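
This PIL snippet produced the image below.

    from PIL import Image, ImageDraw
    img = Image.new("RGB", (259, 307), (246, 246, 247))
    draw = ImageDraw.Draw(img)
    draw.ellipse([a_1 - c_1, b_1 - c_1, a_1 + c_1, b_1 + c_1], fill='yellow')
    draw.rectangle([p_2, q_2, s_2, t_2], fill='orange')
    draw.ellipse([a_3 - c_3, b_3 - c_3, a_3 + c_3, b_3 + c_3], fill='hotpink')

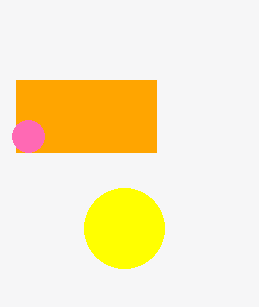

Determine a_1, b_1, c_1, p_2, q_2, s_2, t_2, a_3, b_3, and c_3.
a_1 = 124; b_1 = 228; c_1 = 40; p_2 = 16; q_2 = 80; s_2 = 156; t_2 = 152; a_3 = 28; b_3 = 136; c_3 = 16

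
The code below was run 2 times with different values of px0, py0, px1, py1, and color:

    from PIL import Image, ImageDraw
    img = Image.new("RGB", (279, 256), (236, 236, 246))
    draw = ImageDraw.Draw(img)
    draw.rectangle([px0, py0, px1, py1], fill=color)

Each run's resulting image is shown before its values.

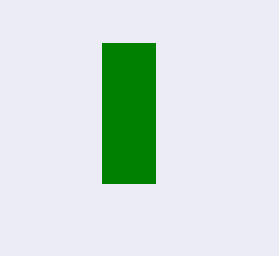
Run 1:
px0 = 102, py0 = 43, px1 = 155, py1 = 183, color = 'green'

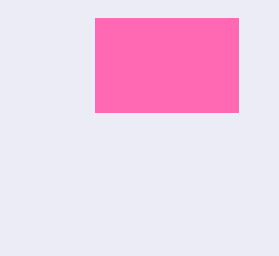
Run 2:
px0 = 95; py0 = 18; px1 = 238; py1 = 112; color = 'hotpink'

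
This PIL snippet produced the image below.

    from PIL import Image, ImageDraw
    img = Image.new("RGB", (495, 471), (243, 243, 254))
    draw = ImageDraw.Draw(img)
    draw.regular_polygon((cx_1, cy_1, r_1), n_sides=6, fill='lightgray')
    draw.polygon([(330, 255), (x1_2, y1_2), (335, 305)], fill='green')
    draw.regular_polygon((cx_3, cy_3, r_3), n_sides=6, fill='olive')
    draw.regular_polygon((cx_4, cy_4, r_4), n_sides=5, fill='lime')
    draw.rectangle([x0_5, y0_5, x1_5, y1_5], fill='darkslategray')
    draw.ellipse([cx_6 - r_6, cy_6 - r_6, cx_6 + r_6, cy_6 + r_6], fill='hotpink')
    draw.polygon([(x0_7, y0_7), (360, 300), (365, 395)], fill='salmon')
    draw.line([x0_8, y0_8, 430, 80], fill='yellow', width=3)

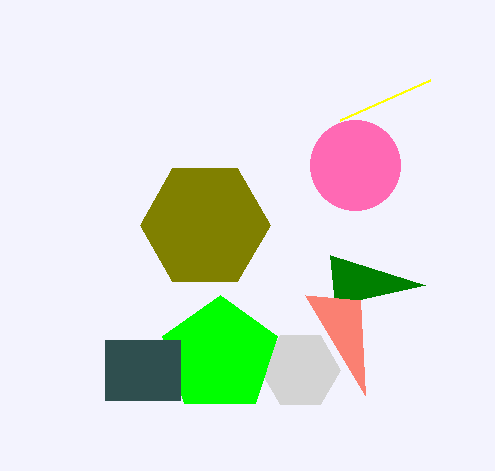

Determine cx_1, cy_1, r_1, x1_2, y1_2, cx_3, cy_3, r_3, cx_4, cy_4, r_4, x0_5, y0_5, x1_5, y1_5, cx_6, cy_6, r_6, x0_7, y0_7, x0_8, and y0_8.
cx_1 = 300, cy_1 = 370, r_1 = 40, x1_2 = 425, y1_2 = 285, cx_3 = 205, cy_3 = 225, r_3 = 65, cx_4 = 220, cy_4 = 355, r_4 = 60, x0_5 = 105, y0_5 = 340, x1_5 = 180, y1_5 = 400, cx_6 = 355, cy_6 = 165, r_6 = 45, x0_7 = 305, y0_7 = 295, x0_8 = 340, y0_8 = 120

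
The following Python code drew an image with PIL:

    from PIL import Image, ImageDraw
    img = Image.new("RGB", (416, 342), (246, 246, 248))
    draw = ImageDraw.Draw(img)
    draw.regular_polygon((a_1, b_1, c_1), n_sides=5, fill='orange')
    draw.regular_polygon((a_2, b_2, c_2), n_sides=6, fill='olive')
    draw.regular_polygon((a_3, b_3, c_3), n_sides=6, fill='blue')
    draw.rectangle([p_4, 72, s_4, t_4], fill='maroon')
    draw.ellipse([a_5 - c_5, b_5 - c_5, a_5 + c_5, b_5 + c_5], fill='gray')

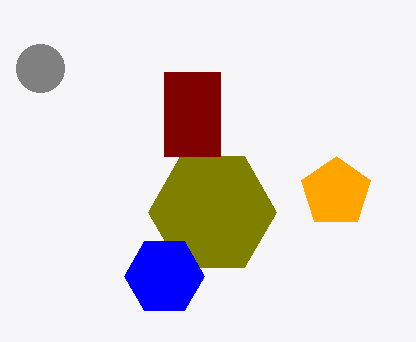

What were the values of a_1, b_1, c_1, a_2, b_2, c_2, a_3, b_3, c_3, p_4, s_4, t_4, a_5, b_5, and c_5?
a_1 = 336, b_1 = 192, c_1 = 36, a_2 = 212, b_2 = 212, c_2 = 64, a_3 = 164, b_3 = 276, c_3 = 40, p_4 = 164, s_4 = 220, t_4 = 156, a_5 = 40, b_5 = 68, c_5 = 24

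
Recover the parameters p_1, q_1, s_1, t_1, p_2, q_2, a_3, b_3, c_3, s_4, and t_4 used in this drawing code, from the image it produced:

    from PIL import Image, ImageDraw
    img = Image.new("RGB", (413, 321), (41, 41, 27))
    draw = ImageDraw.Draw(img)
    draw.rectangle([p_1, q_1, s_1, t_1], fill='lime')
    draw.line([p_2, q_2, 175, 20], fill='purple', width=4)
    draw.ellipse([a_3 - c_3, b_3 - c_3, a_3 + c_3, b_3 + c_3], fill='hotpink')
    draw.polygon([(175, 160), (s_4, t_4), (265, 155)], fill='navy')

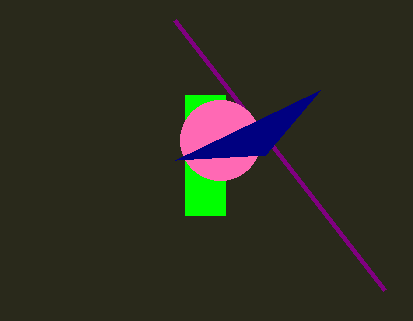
p_1 = 185, q_1 = 95, s_1 = 225, t_1 = 215, p_2 = 385, q_2 = 290, a_3 = 220, b_3 = 140, c_3 = 40, s_4 = 320, t_4 = 90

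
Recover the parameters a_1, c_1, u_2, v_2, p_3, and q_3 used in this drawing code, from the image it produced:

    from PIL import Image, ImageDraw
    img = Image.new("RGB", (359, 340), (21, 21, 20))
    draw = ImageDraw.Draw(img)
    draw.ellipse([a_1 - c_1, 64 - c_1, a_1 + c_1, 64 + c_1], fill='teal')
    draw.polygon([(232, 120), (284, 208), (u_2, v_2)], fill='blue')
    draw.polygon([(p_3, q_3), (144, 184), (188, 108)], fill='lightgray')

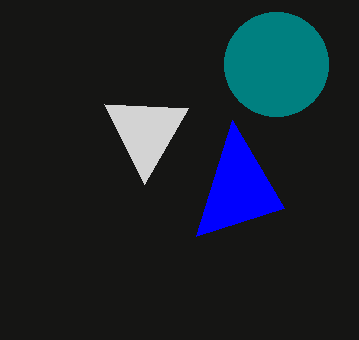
a_1 = 276; c_1 = 52; u_2 = 196; v_2 = 236; p_3 = 104; q_3 = 104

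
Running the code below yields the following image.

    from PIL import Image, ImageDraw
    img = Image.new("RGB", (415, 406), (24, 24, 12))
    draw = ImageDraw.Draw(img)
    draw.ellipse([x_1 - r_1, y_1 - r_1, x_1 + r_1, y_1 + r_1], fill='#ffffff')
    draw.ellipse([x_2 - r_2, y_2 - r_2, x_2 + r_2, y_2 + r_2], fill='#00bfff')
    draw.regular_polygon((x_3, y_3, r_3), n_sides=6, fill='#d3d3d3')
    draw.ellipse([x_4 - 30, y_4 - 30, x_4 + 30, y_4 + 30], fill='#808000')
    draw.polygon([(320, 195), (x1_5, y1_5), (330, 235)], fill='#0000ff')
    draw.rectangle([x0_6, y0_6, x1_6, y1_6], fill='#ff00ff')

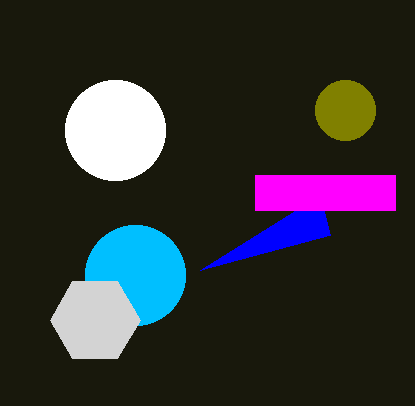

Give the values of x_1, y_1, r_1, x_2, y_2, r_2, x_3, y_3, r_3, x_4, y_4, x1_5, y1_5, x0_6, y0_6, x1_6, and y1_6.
x_1 = 115
y_1 = 130
r_1 = 50
x_2 = 135
y_2 = 275
r_2 = 50
x_3 = 95
y_3 = 320
r_3 = 45
x_4 = 345
y_4 = 110
x1_5 = 200
y1_5 = 270
x0_6 = 255
y0_6 = 175
x1_6 = 395
y1_6 = 210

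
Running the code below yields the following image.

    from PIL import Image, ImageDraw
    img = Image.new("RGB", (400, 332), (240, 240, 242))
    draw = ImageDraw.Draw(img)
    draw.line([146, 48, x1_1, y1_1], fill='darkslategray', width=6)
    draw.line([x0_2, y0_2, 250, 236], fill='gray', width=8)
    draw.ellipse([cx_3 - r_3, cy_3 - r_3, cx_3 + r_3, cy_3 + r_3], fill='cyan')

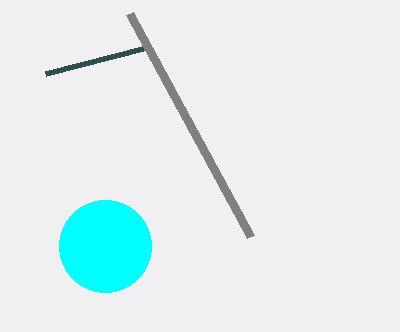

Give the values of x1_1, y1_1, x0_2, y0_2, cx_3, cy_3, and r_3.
x1_1 = 45; y1_1 = 74; x0_2 = 129; y0_2 = 13; cx_3 = 105; cy_3 = 246; r_3 = 46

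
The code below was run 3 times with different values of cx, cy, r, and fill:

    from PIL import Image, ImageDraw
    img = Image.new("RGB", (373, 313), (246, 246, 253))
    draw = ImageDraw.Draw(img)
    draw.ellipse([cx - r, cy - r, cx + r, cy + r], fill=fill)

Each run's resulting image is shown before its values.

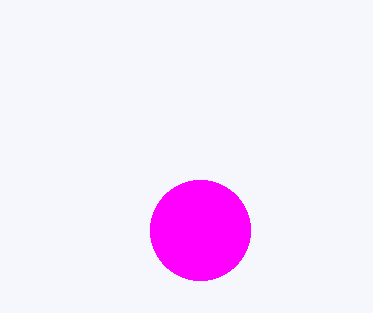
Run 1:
cx = 200, cy = 230, r = 50, fill = 'magenta'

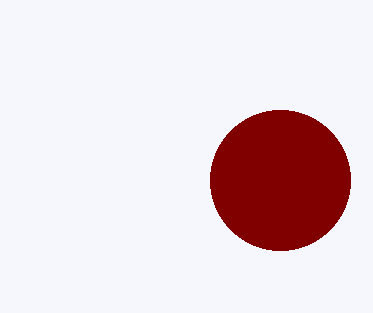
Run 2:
cx = 280, cy = 180, r = 70, fill = 'maroon'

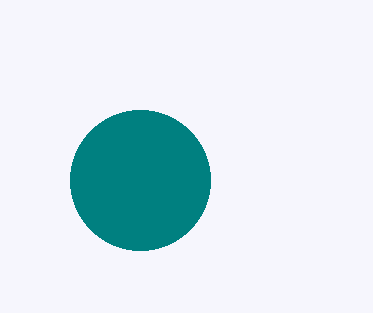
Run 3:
cx = 140, cy = 180, r = 70, fill = 'teal'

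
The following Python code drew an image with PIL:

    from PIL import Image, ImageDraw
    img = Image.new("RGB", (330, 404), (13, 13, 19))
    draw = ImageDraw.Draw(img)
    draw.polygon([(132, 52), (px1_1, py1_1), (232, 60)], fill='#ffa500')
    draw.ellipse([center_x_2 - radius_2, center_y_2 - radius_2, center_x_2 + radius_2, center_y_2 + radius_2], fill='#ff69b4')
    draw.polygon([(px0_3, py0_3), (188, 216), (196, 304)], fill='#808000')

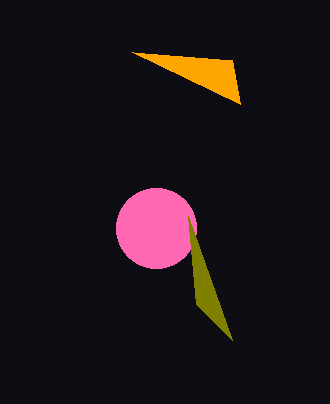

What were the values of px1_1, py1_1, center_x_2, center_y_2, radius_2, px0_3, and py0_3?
px1_1 = 240; py1_1 = 104; center_x_2 = 156; center_y_2 = 228; radius_2 = 40; px0_3 = 232; py0_3 = 340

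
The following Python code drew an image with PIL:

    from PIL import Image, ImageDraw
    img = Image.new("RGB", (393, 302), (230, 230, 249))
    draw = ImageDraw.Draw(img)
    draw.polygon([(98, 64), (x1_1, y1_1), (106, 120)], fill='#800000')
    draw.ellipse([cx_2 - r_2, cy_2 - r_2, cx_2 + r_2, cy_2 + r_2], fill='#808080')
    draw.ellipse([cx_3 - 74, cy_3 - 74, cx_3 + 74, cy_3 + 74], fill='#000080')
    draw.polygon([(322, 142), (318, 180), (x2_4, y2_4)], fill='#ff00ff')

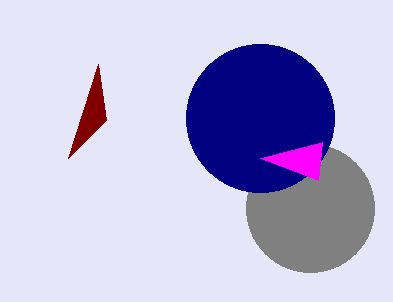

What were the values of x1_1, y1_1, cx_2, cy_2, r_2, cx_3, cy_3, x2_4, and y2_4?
x1_1 = 68
y1_1 = 158
cx_2 = 310
cy_2 = 208
r_2 = 64
cx_3 = 260
cy_3 = 118
x2_4 = 260
y2_4 = 158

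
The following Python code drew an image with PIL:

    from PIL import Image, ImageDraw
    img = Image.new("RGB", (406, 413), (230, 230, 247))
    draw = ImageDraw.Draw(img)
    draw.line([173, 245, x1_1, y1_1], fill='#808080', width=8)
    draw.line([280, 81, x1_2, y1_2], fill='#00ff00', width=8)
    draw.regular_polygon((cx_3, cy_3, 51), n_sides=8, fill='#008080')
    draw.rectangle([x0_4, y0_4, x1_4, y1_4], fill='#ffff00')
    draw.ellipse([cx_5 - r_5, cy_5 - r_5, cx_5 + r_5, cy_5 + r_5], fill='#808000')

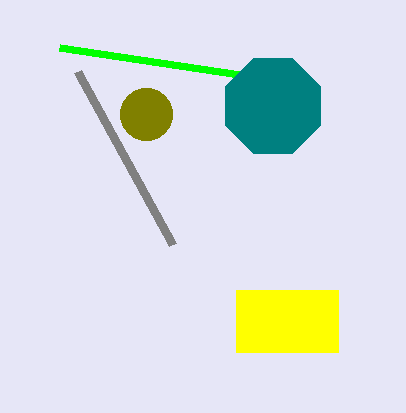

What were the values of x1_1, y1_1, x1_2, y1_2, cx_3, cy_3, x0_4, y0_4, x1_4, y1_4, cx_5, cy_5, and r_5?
x1_1 = 78; y1_1 = 72; x1_2 = 60; y1_2 = 48; cx_3 = 273; cy_3 = 106; x0_4 = 236; y0_4 = 290; x1_4 = 338; y1_4 = 352; cx_5 = 146; cy_5 = 114; r_5 = 26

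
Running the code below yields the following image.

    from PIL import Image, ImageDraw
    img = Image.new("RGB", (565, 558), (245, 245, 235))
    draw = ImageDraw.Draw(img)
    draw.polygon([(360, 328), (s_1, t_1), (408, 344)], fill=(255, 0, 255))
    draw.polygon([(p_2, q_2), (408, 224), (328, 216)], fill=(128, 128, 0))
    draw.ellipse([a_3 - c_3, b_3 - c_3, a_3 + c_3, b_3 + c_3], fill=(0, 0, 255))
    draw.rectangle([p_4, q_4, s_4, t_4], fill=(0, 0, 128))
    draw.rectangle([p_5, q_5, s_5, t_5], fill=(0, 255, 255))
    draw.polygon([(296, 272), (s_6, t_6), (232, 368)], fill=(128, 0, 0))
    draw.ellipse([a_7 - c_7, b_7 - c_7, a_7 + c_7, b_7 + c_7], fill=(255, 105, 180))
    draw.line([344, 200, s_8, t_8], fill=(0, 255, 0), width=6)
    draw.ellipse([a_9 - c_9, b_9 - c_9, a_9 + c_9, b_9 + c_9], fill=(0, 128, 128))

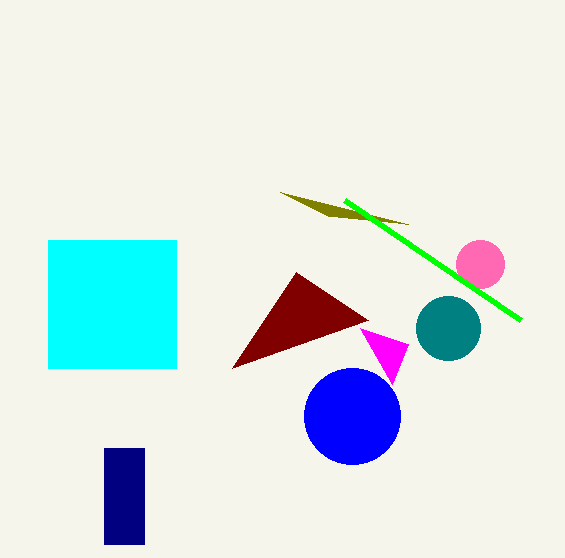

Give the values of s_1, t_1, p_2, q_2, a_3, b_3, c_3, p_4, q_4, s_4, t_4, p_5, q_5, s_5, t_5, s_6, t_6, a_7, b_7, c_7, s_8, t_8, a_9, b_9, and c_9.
s_1 = 392; t_1 = 384; p_2 = 280; q_2 = 192; a_3 = 352; b_3 = 416; c_3 = 48; p_4 = 104; q_4 = 448; s_4 = 144; t_4 = 544; p_5 = 48; q_5 = 240; s_5 = 176; t_5 = 368; s_6 = 368; t_6 = 320; a_7 = 480; b_7 = 264; c_7 = 24; s_8 = 520; t_8 = 320; a_9 = 448; b_9 = 328; c_9 = 32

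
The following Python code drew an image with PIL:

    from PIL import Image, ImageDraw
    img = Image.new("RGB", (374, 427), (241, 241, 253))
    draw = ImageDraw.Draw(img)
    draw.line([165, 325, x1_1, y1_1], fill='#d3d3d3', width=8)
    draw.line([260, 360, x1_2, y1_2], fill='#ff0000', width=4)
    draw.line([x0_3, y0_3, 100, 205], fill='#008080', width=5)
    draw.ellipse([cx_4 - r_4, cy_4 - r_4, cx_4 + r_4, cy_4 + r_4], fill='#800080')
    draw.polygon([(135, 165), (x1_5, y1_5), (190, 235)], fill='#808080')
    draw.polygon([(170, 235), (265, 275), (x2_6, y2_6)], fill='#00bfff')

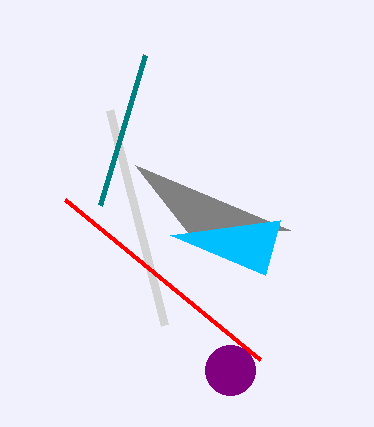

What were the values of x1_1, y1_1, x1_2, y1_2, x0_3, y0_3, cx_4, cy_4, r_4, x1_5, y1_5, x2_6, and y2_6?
x1_1 = 110; y1_1 = 110; x1_2 = 65; y1_2 = 200; x0_3 = 145; y0_3 = 55; cx_4 = 230; cy_4 = 370; r_4 = 25; x1_5 = 290; y1_5 = 230; x2_6 = 280; y2_6 = 220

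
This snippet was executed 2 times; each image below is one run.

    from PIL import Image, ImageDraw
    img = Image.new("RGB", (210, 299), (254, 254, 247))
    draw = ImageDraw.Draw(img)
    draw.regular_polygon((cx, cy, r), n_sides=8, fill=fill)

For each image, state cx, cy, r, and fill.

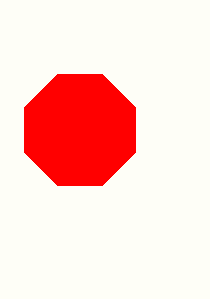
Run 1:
cx = 80, cy = 130, r = 60, fill = 'red'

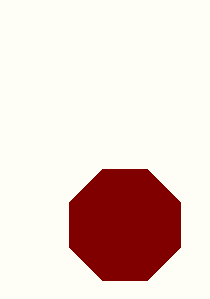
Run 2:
cx = 125, cy = 225, r = 60, fill = 'maroon'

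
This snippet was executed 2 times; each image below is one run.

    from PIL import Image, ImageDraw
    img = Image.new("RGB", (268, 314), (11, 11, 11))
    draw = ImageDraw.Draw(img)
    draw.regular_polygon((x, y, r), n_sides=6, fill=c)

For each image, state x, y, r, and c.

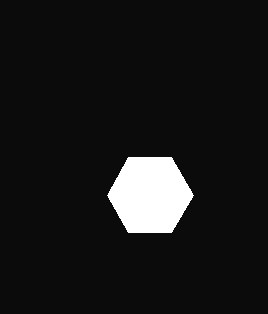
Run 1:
x = 150, y = 195, r = 43, c = 'white'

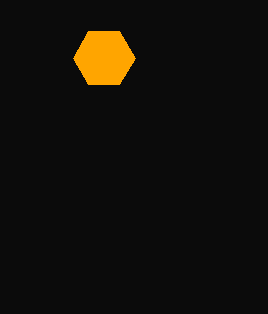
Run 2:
x = 104
y = 58
r = 31
c = 'orange'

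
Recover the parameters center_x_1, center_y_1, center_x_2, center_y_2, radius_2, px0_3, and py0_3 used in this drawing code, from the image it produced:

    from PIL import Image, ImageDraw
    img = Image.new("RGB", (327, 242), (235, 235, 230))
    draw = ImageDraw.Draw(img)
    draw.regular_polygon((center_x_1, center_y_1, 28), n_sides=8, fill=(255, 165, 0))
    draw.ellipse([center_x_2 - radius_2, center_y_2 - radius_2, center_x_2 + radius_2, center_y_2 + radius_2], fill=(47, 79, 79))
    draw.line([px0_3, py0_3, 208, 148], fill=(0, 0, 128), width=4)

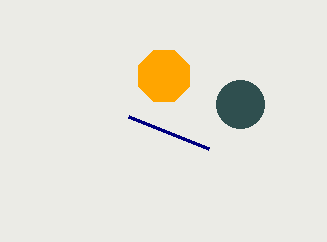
center_x_1 = 164
center_y_1 = 76
center_x_2 = 240
center_y_2 = 104
radius_2 = 24
px0_3 = 128
py0_3 = 116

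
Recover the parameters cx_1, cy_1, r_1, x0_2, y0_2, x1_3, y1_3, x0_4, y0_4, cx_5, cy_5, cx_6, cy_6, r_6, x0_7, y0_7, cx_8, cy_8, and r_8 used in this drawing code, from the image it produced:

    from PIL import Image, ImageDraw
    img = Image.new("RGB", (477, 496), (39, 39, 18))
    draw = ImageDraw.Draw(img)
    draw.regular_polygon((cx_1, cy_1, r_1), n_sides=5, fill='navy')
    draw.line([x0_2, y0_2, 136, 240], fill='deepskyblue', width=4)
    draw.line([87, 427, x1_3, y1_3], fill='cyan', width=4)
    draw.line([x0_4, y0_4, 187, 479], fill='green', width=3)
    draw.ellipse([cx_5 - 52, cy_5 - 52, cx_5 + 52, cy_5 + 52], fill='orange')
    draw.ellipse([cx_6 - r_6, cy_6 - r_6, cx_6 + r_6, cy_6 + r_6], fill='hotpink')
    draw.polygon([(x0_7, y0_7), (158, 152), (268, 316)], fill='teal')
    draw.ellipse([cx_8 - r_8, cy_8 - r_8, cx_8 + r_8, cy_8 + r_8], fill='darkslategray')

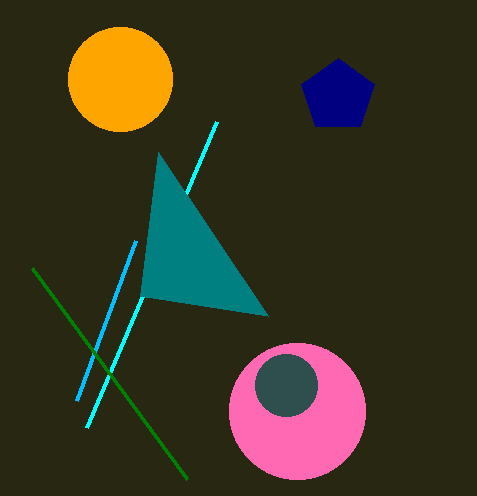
cx_1 = 338
cy_1 = 96
r_1 = 38
x0_2 = 77
y0_2 = 400
x1_3 = 217
y1_3 = 121
x0_4 = 32
y0_4 = 268
cx_5 = 120
cy_5 = 79
cx_6 = 297
cy_6 = 411
r_6 = 68
x0_7 = 140
y0_7 = 296
cx_8 = 286
cy_8 = 385
r_8 = 31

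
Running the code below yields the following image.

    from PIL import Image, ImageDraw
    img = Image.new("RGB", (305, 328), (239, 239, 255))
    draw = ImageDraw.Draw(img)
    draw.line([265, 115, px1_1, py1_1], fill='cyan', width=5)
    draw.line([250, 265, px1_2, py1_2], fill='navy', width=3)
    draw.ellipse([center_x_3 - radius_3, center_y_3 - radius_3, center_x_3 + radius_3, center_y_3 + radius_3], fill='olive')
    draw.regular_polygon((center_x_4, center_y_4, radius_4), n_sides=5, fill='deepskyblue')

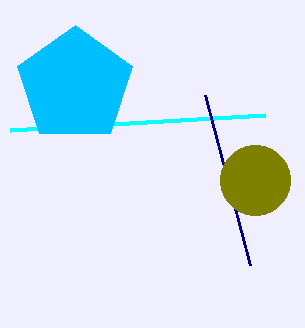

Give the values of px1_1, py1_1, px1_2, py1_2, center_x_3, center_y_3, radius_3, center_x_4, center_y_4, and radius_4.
px1_1 = 10, py1_1 = 130, px1_2 = 205, py1_2 = 95, center_x_3 = 255, center_y_3 = 180, radius_3 = 35, center_x_4 = 75, center_y_4 = 85, radius_4 = 60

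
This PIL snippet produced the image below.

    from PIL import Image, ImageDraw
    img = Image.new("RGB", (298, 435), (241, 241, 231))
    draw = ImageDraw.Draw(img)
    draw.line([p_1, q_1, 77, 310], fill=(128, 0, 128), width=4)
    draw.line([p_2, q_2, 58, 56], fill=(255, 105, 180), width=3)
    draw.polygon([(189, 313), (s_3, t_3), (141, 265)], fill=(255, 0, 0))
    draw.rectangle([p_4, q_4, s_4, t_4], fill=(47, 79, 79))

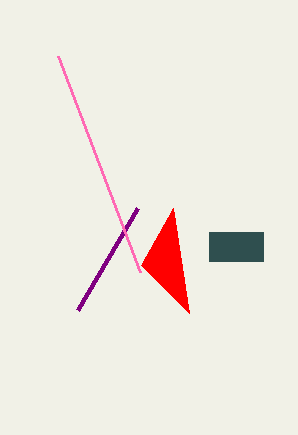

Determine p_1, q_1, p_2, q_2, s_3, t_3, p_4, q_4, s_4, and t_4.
p_1 = 137, q_1 = 208, p_2 = 140, q_2 = 272, s_3 = 173, t_3 = 208, p_4 = 209, q_4 = 232, s_4 = 263, t_4 = 261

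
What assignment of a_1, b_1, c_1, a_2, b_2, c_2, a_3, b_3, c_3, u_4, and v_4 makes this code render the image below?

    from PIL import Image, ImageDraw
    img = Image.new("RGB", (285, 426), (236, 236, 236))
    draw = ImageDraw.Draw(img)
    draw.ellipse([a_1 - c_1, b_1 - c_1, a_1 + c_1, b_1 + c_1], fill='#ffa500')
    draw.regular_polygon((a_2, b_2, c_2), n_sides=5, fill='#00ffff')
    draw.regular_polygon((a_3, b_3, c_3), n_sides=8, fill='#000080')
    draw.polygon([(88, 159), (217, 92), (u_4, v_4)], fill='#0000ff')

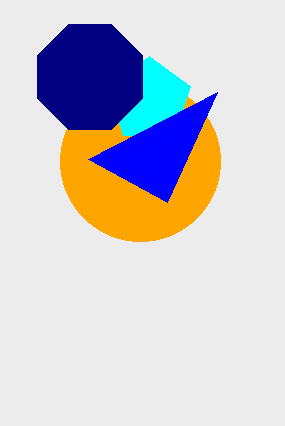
a_1 = 140; b_1 = 161; c_1 = 80; a_2 = 149; b_2 = 100; c_2 = 44; a_3 = 90; b_3 = 77; c_3 = 57; u_4 = 167; v_4 = 202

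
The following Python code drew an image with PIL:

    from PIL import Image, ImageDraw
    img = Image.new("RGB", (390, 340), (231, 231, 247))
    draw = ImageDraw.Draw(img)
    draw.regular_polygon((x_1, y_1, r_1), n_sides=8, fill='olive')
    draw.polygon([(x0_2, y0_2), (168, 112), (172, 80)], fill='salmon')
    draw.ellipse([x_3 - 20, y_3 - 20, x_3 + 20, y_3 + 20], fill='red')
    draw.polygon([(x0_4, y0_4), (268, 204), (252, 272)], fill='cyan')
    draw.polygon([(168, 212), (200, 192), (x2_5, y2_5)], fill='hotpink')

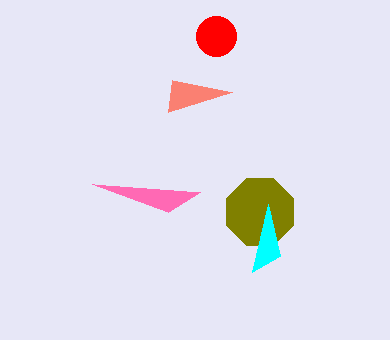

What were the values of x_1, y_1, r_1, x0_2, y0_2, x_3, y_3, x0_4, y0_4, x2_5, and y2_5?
x_1 = 260; y_1 = 212; r_1 = 36; x0_2 = 232; y0_2 = 92; x_3 = 216; y_3 = 36; x0_4 = 280; y0_4 = 256; x2_5 = 92; y2_5 = 184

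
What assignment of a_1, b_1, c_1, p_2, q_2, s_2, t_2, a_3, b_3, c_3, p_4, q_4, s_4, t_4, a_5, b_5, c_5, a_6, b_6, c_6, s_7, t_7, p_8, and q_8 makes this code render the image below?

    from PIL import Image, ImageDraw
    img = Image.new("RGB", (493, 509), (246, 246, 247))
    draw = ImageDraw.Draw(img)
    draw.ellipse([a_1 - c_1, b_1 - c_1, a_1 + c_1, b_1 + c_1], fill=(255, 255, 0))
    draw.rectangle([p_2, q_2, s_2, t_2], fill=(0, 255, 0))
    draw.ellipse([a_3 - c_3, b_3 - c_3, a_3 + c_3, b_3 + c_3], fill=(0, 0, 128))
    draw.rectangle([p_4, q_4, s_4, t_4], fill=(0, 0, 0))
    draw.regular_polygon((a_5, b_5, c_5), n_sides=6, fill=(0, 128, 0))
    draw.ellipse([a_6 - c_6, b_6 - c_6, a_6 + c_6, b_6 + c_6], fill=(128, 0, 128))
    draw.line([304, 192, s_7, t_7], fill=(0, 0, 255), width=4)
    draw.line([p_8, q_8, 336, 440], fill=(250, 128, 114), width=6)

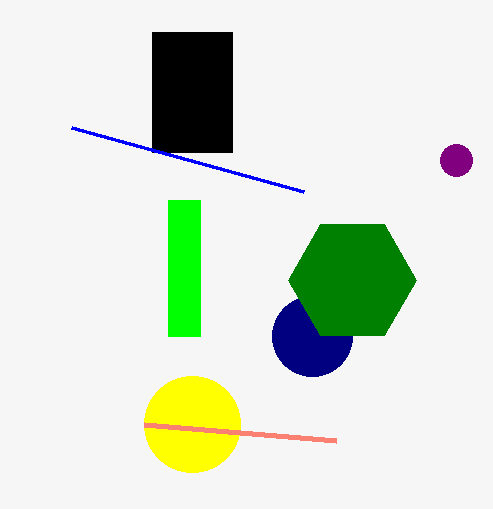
a_1 = 192
b_1 = 424
c_1 = 48
p_2 = 168
q_2 = 200
s_2 = 200
t_2 = 336
a_3 = 312
b_3 = 336
c_3 = 40
p_4 = 152
q_4 = 32
s_4 = 232
t_4 = 152
a_5 = 352
b_5 = 280
c_5 = 64
a_6 = 456
b_6 = 160
c_6 = 16
s_7 = 72
t_7 = 128
p_8 = 144
q_8 = 424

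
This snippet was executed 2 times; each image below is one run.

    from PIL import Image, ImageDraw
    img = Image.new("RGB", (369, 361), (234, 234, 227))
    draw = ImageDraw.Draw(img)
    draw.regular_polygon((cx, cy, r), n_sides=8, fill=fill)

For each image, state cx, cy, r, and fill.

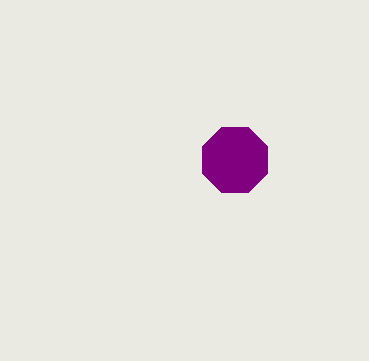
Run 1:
cx = 235; cy = 160; r = 35; fill = 'purple'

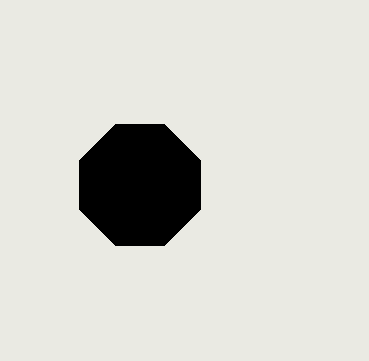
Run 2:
cx = 140, cy = 185, r = 65, fill = 'black'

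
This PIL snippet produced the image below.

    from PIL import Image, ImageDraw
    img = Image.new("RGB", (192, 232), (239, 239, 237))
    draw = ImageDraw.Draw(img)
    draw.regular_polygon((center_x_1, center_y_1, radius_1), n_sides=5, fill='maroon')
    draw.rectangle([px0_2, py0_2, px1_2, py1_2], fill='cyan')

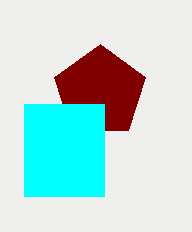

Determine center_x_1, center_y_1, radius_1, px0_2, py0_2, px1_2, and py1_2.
center_x_1 = 100
center_y_1 = 92
radius_1 = 48
px0_2 = 24
py0_2 = 104
px1_2 = 104
py1_2 = 196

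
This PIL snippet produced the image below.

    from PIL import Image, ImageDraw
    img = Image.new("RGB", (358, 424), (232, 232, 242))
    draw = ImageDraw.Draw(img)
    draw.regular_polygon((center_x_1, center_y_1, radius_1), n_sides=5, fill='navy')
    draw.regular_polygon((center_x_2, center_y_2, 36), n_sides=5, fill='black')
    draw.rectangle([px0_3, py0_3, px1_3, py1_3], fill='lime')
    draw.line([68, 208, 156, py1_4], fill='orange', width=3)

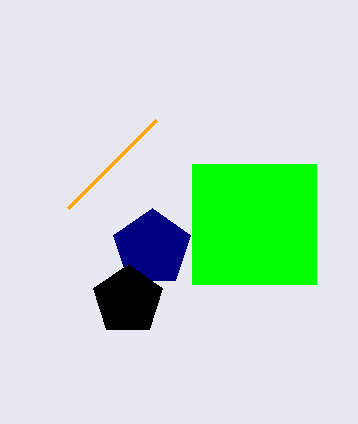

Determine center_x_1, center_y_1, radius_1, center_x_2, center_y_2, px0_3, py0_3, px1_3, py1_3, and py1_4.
center_x_1 = 152, center_y_1 = 248, radius_1 = 40, center_x_2 = 128, center_y_2 = 300, px0_3 = 192, py0_3 = 164, px1_3 = 316, py1_3 = 284, py1_4 = 120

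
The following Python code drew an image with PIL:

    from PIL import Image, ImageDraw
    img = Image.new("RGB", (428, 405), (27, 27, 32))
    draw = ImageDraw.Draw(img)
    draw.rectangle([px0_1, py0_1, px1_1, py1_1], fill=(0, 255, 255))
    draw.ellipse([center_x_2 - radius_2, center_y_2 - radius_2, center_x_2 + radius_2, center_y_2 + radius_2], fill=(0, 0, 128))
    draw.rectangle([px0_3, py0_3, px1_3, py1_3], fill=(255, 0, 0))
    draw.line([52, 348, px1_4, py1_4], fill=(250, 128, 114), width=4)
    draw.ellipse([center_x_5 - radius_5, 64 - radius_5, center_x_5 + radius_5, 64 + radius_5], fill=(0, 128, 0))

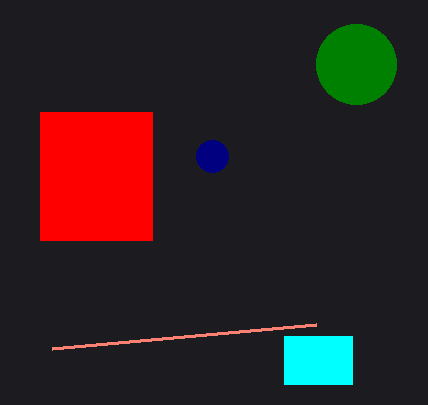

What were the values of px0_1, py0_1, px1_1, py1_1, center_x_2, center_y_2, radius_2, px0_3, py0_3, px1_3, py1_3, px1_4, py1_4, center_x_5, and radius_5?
px0_1 = 284, py0_1 = 336, px1_1 = 352, py1_1 = 384, center_x_2 = 212, center_y_2 = 156, radius_2 = 16, px0_3 = 40, py0_3 = 112, px1_3 = 152, py1_3 = 240, px1_4 = 316, py1_4 = 324, center_x_5 = 356, radius_5 = 40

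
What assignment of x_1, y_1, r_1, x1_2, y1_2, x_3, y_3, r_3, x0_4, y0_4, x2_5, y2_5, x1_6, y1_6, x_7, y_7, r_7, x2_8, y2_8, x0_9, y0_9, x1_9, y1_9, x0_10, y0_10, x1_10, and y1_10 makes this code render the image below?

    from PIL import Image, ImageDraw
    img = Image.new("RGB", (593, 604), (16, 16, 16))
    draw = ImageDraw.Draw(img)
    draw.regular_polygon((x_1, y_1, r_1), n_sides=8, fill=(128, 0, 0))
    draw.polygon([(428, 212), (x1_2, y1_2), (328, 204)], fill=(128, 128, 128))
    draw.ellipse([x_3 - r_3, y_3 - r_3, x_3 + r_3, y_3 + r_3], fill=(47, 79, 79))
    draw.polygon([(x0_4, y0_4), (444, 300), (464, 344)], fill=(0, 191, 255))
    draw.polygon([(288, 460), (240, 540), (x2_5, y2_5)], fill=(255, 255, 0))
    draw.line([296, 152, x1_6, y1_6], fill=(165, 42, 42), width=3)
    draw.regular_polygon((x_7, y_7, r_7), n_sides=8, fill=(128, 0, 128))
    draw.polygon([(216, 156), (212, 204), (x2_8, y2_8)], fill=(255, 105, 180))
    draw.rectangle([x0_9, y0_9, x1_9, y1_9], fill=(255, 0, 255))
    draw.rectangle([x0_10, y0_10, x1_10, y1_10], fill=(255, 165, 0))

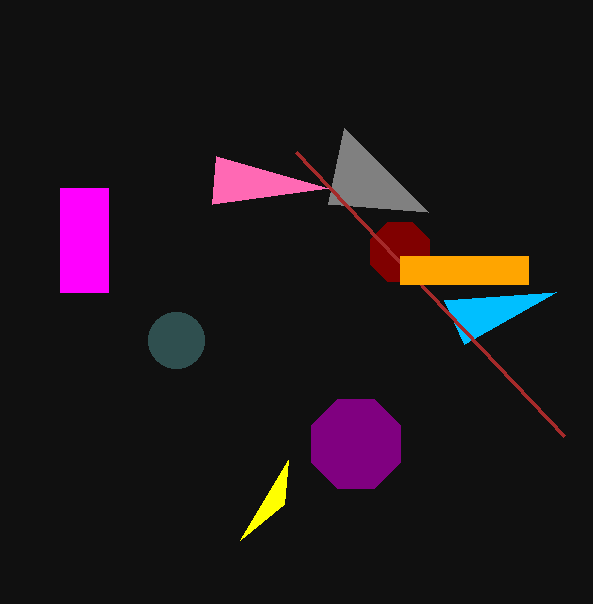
x_1 = 400; y_1 = 252; r_1 = 32; x1_2 = 344; y1_2 = 128; x_3 = 176; y_3 = 340; r_3 = 28; x0_4 = 556; y0_4 = 292; x2_5 = 284; y2_5 = 504; x1_6 = 564; y1_6 = 436; x_7 = 356; y_7 = 444; r_7 = 48; x2_8 = 328; y2_8 = 188; x0_9 = 60; y0_9 = 188; x1_9 = 108; y1_9 = 292; x0_10 = 400; y0_10 = 256; x1_10 = 528; y1_10 = 284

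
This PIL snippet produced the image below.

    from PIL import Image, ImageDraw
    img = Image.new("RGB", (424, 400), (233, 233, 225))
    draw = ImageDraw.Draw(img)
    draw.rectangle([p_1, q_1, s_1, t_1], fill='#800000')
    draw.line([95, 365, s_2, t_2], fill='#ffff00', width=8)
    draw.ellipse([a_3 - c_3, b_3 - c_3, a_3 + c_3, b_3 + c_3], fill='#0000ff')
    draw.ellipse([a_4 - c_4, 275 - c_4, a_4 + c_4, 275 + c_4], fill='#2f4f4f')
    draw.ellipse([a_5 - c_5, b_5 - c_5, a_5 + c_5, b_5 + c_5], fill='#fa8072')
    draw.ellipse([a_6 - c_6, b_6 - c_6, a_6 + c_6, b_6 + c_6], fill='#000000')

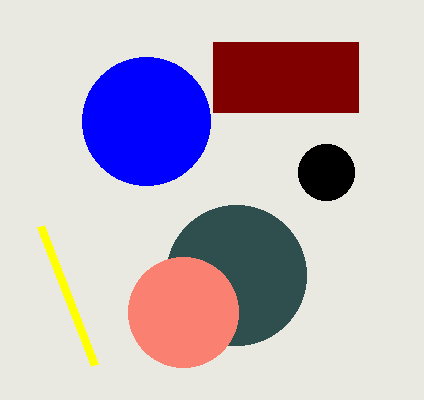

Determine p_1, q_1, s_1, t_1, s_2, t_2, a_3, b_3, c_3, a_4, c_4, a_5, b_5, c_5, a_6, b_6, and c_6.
p_1 = 213, q_1 = 42, s_1 = 358, t_1 = 112, s_2 = 41, t_2 = 226, a_3 = 146, b_3 = 121, c_3 = 64, a_4 = 236, c_4 = 70, a_5 = 183, b_5 = 312, c_5 = 55, a_6 = 326, b_6 = 172, c_6 = 28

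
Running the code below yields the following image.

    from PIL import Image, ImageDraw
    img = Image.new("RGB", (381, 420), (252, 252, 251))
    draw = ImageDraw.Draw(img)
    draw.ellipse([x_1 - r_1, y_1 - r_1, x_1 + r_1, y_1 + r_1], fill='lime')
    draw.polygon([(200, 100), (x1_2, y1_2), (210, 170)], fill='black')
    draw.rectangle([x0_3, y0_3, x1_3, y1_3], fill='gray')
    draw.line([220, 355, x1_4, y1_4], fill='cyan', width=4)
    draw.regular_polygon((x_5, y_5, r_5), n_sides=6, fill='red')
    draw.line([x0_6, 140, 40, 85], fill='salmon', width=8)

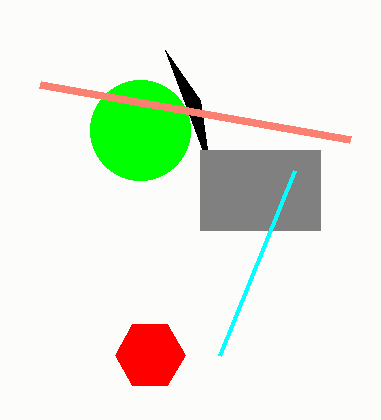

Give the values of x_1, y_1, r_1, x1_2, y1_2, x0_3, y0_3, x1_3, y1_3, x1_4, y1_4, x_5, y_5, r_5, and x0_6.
x_1 = 140, y_1 = 130, r_1 = 50, x1_2 = 165, y1_2 = 50, x0_3 = 200, y0_3 = 150, x1_3 = 320, y1_3 = 230, x1_4 = 295, y1_4 = 170, x_5 = 150, y_5 = 355, r_5 = 35, x0_6 = 350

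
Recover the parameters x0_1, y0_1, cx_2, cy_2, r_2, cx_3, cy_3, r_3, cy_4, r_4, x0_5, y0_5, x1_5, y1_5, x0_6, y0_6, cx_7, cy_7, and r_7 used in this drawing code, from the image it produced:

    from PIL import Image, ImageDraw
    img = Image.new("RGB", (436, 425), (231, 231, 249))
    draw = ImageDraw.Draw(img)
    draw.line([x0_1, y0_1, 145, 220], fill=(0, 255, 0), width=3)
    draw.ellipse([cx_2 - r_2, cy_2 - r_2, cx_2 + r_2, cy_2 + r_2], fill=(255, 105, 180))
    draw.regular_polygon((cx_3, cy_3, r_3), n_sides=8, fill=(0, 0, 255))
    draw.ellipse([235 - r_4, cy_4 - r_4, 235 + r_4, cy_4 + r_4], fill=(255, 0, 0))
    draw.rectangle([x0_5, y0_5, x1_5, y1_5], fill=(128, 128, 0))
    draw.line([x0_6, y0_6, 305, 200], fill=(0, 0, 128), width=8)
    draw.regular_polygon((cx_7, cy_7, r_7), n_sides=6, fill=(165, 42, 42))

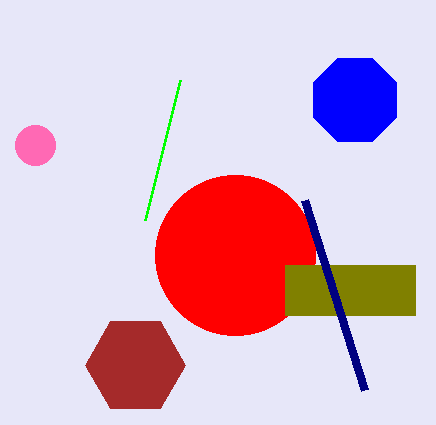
x0_1 = 180, y0_1 = 80, cx_2 = 35, cy_2 = 145, r_2 = 20, cx_3 = 355, cy_3 = 100, r_3 = 45, cy_4 = 255, r_4 = 80, x0_5 = 285, y0_5 = 265, x1_5 = 415, y1_5 = 315, x0_6 = 365, y0_6 = 390, cx_7 = 135, cy_7 = 365, r_7 = 50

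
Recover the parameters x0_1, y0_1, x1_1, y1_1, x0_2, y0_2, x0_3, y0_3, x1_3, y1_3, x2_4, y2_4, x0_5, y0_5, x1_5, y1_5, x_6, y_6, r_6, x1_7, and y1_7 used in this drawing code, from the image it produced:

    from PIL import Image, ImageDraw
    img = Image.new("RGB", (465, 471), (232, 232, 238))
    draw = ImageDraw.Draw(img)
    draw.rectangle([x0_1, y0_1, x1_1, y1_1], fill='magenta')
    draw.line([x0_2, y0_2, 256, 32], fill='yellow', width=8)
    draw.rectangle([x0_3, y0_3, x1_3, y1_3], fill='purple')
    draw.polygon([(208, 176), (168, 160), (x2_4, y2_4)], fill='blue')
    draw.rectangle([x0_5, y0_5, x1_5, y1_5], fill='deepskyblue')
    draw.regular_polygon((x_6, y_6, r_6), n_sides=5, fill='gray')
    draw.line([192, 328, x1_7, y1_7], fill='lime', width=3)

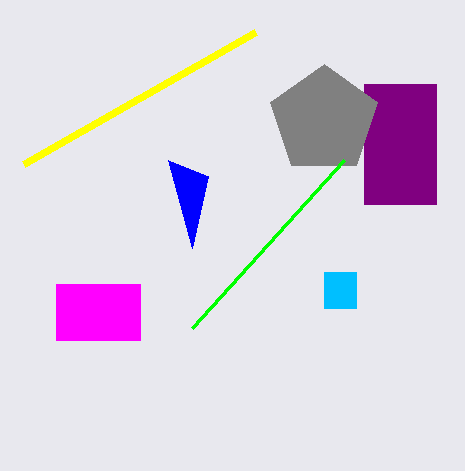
x0_1 = 56; y0_1 = 284; x1_1 = 140; y1_1 = 340; x0_2 = 24; y0_2 = 164; x0_3 = 364; y0_3 = 84; x1_3 = 436; y1_3 = 204; x2_4 = 192; y2_4 = 248; x0_5 = 324; y0_5 = 272; x1_5 = 356; y1_5 = 308; x_6 = 324; y_6 = 120; r_6 = 56; x1_7 = 344; y1_7 = 160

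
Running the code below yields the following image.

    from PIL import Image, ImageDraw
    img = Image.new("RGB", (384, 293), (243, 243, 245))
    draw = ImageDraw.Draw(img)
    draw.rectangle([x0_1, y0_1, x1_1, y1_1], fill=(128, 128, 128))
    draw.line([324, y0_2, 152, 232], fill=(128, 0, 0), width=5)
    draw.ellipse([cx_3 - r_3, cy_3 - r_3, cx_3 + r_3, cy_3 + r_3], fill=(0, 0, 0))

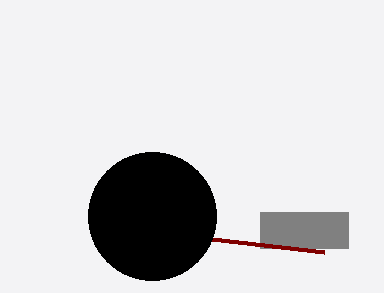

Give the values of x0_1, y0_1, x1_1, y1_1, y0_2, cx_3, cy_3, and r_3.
x0_1 = 260, y0_1 = 212, x1_1 = 348, y1_1 = 248, y0_2 = 252, cx_3 = 152, cy_3 = 216, r_3 = 64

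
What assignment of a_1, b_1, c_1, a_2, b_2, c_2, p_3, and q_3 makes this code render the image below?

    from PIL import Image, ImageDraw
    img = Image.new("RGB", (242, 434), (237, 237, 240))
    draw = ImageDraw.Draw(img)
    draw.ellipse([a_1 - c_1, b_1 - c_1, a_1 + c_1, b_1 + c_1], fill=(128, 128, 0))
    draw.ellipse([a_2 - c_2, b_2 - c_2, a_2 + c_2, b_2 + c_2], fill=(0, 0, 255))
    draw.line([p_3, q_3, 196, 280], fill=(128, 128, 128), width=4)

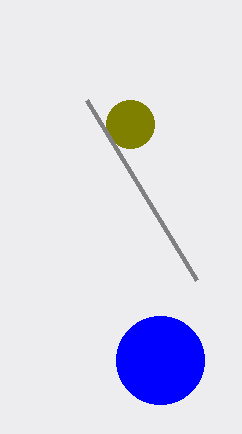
a_1 = 130, b_1 = 124, c_1 = 24, a_2 = 160, b_2 = 360, c_2 = 44, p_3 = 86, q_3 = 100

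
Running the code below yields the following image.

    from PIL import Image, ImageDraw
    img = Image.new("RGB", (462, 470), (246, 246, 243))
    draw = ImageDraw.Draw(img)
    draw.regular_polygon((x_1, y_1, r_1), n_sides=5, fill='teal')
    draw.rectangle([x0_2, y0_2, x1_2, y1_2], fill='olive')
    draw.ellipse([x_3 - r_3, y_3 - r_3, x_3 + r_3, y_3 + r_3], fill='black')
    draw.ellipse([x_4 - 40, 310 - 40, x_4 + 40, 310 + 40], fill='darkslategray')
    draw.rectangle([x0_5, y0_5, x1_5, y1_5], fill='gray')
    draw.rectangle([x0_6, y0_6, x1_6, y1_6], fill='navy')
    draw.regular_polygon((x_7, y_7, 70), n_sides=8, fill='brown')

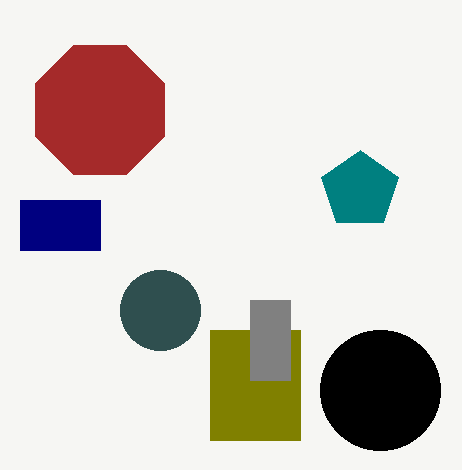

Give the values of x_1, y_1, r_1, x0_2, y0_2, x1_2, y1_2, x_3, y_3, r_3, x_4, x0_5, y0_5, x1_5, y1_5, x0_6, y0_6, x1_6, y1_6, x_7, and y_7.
x_1 = 360
y_1 = 190
r_1 = 40
x0_2 = 210
y0_2 = 330
x1_2 = 300
y1_2 = 440
x_3 = 380
y_3 = 390
r_3 = 60
x_4 = 160
x0_5 = 250
y0_5 = 300
x1_5 = 290
y1_5 = 380
x0_6 = 20
y0_6 = 200
x1_6 = 100
y1_6 = 250
x_7 = 100
y_7 = 110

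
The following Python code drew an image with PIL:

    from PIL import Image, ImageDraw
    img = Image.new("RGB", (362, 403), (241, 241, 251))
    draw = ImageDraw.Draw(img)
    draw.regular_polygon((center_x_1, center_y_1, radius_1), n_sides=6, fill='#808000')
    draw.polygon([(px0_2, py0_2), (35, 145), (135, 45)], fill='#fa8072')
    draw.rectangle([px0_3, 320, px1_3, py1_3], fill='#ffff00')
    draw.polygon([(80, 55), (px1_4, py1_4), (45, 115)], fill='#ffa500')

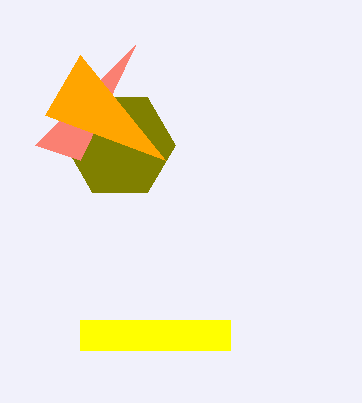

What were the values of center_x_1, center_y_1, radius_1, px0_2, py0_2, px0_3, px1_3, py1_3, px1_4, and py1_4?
center_x_1 = 120
center_y_1 = 145
radius_1 = 55
px0_2 = 80
py0_2 = 160
px0_3 = 80
px1_3 = 230
py1_3 = 350
px1_4 = 165
py1_4 = 160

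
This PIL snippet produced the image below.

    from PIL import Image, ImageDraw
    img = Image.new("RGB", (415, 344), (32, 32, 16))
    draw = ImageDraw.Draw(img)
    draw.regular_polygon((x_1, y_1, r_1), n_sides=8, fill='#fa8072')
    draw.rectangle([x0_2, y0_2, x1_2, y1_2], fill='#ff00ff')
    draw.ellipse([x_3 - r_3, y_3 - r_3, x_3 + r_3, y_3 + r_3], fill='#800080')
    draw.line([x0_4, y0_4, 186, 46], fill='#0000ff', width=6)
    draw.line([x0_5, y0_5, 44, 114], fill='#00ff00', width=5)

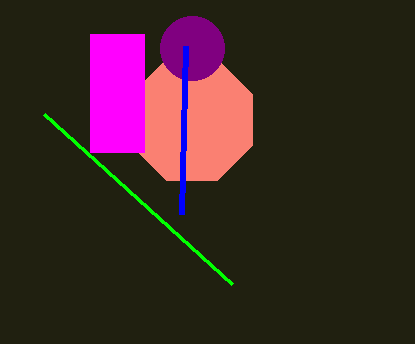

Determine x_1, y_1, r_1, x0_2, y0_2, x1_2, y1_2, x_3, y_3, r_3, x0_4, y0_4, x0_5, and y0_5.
x_1 = 192
y_1 = 120
r_1 = 66
x0_2 = 90
y0_2 = 34
x1_2 = 144
y1_2 = 152
x_3 = 192
y_3 = 48
r_3 = 32
x0_4 = 182
y0_4 = 214
x0_5 = 232
y0_5 = 284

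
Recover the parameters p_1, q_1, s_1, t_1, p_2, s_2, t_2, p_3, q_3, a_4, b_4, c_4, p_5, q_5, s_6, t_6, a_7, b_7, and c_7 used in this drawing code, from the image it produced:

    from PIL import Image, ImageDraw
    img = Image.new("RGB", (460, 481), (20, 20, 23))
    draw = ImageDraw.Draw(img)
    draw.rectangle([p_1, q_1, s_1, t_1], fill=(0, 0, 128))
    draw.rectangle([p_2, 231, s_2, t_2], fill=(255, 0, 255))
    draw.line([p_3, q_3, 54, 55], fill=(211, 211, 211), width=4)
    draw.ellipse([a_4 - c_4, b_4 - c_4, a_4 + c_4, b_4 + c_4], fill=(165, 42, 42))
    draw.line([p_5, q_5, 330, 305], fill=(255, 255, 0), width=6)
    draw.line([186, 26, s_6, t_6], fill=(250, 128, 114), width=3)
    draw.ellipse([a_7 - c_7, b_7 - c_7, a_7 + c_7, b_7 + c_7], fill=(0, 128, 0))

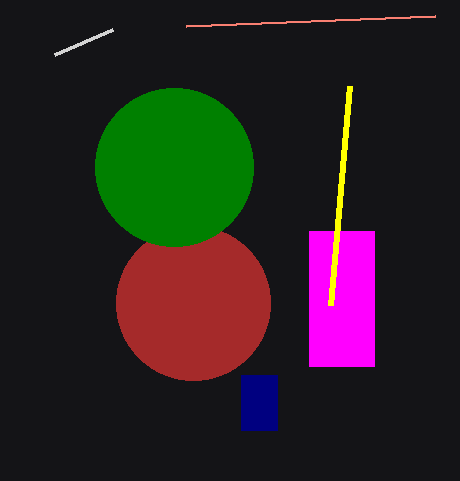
p_1 = 241; q_1 = 375; s_1 = 277; t_1 = 430; p_2 = 309; s_2 = 374; t_2 = 366; p_3 = 112; q_3 = 30; a_4 = 193; b_4 = 303; c_4 = 77; p_5 = 349; q_5 = 86; s_6 = 435; t_6 = 16; a_7 = 174; b_7 = 167; c_7 = 79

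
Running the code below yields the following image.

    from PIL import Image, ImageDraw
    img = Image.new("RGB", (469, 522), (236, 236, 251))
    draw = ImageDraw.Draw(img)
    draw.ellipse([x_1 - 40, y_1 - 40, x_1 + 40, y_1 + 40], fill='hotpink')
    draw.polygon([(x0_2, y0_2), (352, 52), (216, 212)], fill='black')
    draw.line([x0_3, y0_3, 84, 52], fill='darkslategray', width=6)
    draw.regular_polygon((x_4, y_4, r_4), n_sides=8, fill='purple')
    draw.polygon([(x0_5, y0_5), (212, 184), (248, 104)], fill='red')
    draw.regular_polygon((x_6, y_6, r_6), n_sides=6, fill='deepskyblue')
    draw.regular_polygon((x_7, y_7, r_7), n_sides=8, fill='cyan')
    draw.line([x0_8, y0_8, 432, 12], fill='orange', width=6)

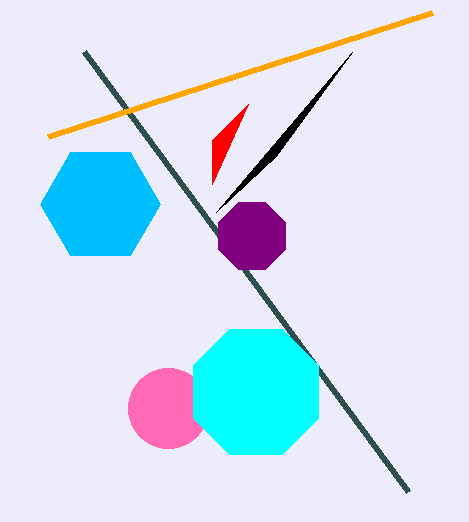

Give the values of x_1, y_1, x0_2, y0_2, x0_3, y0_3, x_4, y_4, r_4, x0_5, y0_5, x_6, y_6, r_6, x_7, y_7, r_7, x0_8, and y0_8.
x_1 = 168; y_1 = 408; x0_2 = 276; y0_2 = 156; x0_3 = 408; y0_3 = 492; x_4 = 252; y_4 = 236; r_4 = 36; x0_5 = 212; y0_5 = 140; x_6 = 100; y_6 = 204; r_6 = 60; x_7 = 256; y_7 = 392; r_7 = 68; x0_8 = 48; y0_8 = 136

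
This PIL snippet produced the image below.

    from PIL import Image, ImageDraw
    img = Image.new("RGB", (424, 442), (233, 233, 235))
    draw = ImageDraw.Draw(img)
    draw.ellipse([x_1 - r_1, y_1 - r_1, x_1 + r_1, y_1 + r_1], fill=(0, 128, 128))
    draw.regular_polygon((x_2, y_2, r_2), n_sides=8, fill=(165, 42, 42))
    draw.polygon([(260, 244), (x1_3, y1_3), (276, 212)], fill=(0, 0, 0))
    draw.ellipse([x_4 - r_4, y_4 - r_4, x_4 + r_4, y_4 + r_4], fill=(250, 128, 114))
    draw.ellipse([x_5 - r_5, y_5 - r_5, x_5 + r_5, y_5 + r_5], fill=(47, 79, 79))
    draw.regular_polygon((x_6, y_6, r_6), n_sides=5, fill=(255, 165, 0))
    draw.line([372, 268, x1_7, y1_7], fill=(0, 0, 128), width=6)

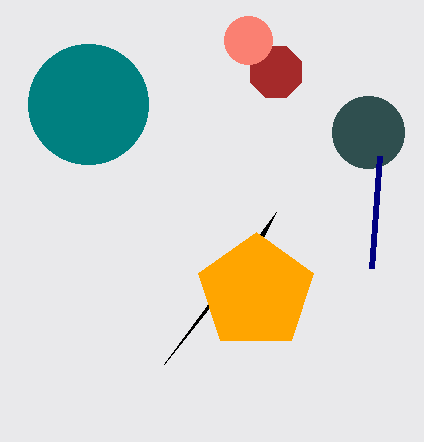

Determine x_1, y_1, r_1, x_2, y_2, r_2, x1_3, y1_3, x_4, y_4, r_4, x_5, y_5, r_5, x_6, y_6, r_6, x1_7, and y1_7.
x_1 = 88
y_1 = 104
r_1 = 60
x_2 = 276
y_2 = 72
r_2 = 28
x1_3 = 164
y1_3 = 364
x_4 = 248
y_4 = 40
r_4 = 24
x_5 = 368
y_5 = 132
r_5 = 36
x_6 = 256
y_6 = 292
r_6 = 60
x1_7 = 380
y1_7 = 156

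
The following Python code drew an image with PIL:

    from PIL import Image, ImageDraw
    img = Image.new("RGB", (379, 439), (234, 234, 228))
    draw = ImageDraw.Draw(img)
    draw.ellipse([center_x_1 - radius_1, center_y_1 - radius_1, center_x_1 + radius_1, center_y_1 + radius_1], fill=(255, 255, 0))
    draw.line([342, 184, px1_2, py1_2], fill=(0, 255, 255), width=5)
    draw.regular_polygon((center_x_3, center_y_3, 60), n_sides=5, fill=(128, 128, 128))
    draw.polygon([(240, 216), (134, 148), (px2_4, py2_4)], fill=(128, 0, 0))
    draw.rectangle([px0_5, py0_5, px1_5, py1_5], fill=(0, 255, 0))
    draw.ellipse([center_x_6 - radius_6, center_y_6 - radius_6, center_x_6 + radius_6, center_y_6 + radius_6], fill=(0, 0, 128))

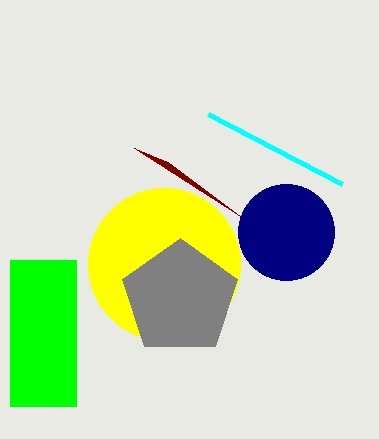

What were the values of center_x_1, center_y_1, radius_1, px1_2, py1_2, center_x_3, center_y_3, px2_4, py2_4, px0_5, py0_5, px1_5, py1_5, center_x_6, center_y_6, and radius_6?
center_x_1 = 164; center_y_1 = 264; radius_1 = 76; px1_2 = 208; py1_2 = 114; center_x_3 = 180; center_y_3 = 298; px2_4 = 168; py2_4 = 162; px0_5 = 10; py0_5 = 260; px1_5 = 76; py1_5 = 406; center_x_6 = 286; center_y_6 = 232; radius_6 = 48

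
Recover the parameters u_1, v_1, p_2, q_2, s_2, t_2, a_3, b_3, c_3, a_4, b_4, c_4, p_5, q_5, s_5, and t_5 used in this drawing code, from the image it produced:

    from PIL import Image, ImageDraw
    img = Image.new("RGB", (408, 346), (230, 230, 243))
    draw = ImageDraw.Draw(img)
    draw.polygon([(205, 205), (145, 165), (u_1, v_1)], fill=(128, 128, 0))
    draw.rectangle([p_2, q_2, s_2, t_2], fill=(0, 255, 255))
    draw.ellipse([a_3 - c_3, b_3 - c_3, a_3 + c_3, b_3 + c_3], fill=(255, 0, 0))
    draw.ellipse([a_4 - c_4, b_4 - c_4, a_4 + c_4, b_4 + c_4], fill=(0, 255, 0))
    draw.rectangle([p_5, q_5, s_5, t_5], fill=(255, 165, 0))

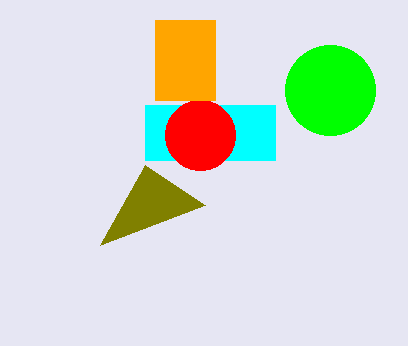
u_1 = 100
v_1 = 245
p_2 = 145
q_2 = 105
s_2 = 275
t_2 = 160
a_3 = 200
b_3 = 135
c_3 = 35
a_4 = 330
b_4 = 90
c_4 = 45
p_5 = 155
q_5 = 20
s_5 = 215
t_5 = 100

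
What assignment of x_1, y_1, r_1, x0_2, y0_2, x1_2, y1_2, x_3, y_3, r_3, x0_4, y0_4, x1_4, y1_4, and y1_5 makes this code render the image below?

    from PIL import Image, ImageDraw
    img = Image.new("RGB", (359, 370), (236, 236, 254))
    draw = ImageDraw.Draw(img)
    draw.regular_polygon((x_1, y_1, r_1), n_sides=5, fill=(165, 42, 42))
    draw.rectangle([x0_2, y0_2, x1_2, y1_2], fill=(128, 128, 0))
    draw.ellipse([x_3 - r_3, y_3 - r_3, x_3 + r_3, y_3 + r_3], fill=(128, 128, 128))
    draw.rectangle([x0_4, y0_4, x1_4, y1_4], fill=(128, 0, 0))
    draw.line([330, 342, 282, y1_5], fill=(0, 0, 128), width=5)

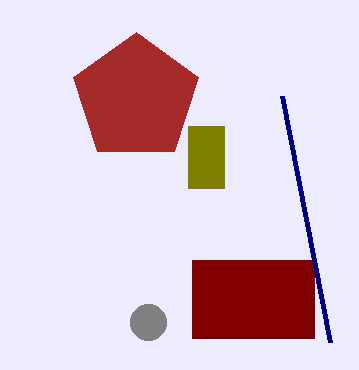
x_1 = 136; y_1 = 98; r_1 = 66; x0_2 = 188; y0_2 = 126; x1_2 = 224; y1_2 = 188; x_3 = 148; y_3 = 322; r_3 = 18; x0_4 = 192; y0_4 = 260; x1_4 = 314; y1_4 = 338; y1_5 = 96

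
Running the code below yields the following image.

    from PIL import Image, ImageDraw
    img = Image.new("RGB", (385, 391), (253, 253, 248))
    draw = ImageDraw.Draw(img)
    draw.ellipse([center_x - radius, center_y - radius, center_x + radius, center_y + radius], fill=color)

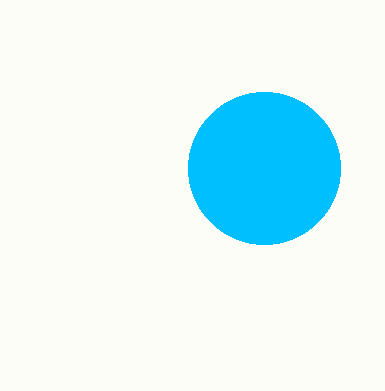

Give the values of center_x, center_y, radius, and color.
center_x = 264, center_y = 168, radius = 76, color = 'deepskyblue'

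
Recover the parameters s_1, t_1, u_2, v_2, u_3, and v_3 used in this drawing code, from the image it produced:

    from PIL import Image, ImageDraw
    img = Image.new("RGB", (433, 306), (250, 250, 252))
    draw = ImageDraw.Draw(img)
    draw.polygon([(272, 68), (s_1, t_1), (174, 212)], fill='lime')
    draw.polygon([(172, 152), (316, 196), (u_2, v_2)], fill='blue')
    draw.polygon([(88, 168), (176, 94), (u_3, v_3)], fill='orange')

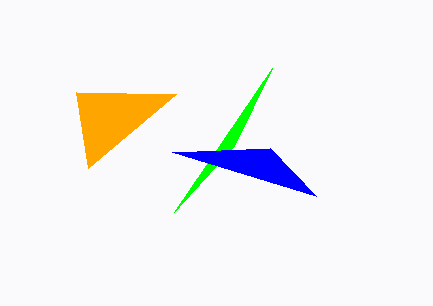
s_1 = 234; t_1 = 146; u_2 = 270; v_2 = 148; u_3 = 76; v_3 = 92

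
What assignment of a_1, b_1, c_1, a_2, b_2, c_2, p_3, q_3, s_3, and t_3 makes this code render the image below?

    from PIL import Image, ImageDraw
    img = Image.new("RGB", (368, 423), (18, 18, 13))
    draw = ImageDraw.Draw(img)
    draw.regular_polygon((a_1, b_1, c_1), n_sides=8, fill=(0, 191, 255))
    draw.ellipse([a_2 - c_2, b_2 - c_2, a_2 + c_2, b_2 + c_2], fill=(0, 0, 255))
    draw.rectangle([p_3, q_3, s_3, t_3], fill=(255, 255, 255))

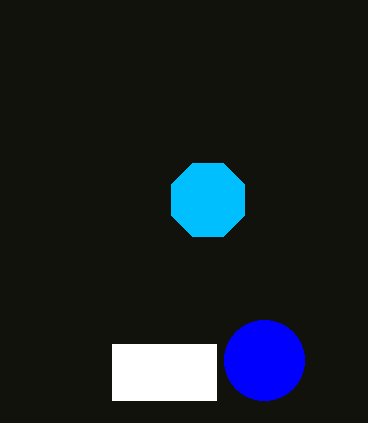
a_1 = 208; b_1 = 200; c_1 = 40; a_2 = 264; b_2 = 360; c_2 = 40; p_3 = 112; q_3 = 344; s_3 = 216; t_3 = 400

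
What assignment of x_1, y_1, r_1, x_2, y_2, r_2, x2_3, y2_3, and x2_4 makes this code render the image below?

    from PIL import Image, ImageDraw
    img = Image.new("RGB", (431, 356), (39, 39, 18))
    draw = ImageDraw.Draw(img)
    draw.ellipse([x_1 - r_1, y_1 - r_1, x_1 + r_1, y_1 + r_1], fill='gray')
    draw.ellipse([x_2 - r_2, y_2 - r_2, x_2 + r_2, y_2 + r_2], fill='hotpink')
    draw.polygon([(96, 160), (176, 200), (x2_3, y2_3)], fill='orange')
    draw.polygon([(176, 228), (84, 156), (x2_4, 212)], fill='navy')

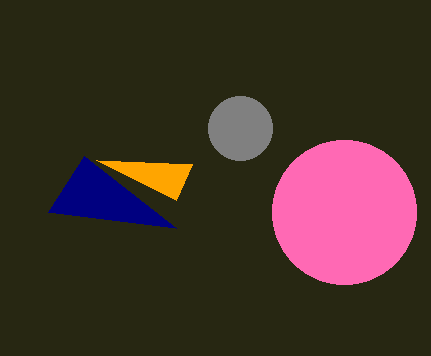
x_1 = 240
y_1 = 128
r_1 = 32
x_2 = 344
y_2 = 212
r_2 = 72
x2_3 = 192
y2_3 = 164
x2_4 = 48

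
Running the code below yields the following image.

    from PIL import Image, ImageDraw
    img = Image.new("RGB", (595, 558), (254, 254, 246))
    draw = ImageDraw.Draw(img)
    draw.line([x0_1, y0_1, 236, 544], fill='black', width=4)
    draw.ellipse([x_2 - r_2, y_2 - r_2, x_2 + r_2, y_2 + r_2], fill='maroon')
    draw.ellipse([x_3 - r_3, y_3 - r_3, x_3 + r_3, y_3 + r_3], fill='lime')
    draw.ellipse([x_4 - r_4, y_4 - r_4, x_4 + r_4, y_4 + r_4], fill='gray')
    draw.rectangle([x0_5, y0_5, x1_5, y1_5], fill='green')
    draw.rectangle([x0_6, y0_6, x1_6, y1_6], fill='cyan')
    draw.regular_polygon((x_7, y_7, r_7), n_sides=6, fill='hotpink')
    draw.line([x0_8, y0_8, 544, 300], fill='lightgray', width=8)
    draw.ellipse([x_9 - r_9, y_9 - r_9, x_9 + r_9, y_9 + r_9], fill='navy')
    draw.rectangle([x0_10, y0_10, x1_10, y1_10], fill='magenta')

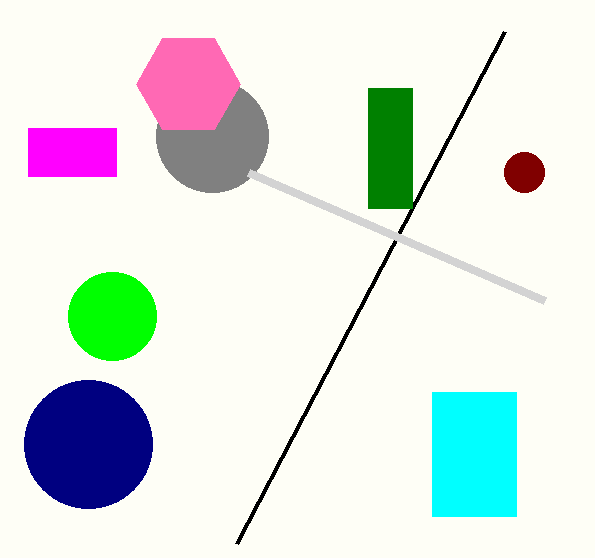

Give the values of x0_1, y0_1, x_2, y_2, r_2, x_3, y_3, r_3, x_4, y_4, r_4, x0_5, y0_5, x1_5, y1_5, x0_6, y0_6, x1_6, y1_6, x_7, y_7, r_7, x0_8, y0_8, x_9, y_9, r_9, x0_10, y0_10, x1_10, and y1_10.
x0_1 = 504
y0_1 = 32
x_2 = 524
y_2 = 172
r_2 = 20
x_3 = 112
y_3 = 316
r_3 = 44
x_4 = 212
y_4 = 136
r_4 = 56
x0_5 = 368
y0_5 = 88
x1_5 = 412
y1_5 = 208
x0_6 = 432
y0_6 = 392
x1_6 = 516
y1_6 = 516
x_7 = 188
y_7 = 84
r_7 = 52
x0_8 = 248
y0_8 = 172
x_9 = 88
y_9 = 444
r_9 = 64
x0_10 = 28
y0_10 = 128
x1_10 = 116
y1_10 = 176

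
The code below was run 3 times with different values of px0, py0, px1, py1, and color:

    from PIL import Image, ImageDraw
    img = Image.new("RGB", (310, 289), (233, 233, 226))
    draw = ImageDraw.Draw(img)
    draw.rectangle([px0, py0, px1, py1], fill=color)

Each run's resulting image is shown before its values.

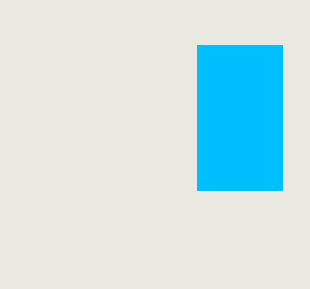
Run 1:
px0 = 197
py0 = 45
px1 = 282
py1 = 190
color = 'deepskyblue'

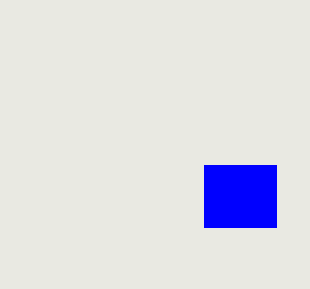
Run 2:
px0 = 204, py0 = 165, px1 = 276, py1 = 227, color = 'blue'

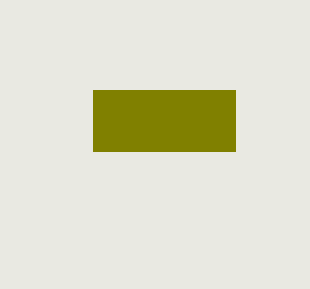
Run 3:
px0 = 93, py0 = 90, px1 = 235, py1 = 151, color = 'olive'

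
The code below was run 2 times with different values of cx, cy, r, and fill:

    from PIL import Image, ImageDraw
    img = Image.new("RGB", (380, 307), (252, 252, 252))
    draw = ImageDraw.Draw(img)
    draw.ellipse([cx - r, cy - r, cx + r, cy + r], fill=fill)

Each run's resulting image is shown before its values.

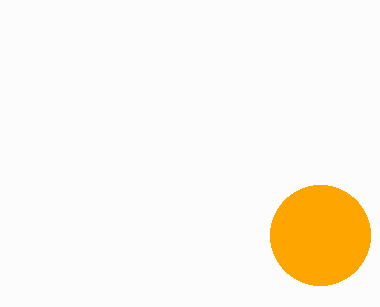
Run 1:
cx = 320
cy = 235
r = 50
fill = 'orange'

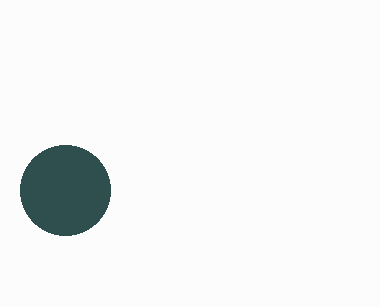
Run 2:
cx = 65, cy = 190, r = 45, fill = 'darkslategray'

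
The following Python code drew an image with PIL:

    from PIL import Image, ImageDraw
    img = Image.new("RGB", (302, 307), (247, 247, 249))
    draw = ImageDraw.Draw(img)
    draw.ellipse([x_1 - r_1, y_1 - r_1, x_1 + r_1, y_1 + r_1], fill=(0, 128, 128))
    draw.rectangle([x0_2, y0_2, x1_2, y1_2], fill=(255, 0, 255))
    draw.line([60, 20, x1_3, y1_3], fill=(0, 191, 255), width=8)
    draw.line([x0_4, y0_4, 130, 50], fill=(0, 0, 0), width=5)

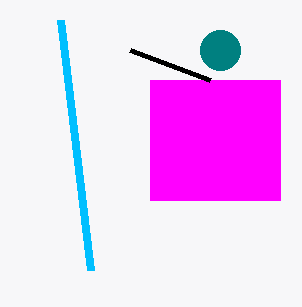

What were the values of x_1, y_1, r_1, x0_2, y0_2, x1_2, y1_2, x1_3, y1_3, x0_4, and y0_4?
x_1 = 220; y_1 = 50; r_1 = 20; x0_2 = 150; y0_2 = 80; x1_2 = 280; y1_2 = 200; x1_3 = 90; y1_3 = 270; x0_4 = 210; y0_4 = 80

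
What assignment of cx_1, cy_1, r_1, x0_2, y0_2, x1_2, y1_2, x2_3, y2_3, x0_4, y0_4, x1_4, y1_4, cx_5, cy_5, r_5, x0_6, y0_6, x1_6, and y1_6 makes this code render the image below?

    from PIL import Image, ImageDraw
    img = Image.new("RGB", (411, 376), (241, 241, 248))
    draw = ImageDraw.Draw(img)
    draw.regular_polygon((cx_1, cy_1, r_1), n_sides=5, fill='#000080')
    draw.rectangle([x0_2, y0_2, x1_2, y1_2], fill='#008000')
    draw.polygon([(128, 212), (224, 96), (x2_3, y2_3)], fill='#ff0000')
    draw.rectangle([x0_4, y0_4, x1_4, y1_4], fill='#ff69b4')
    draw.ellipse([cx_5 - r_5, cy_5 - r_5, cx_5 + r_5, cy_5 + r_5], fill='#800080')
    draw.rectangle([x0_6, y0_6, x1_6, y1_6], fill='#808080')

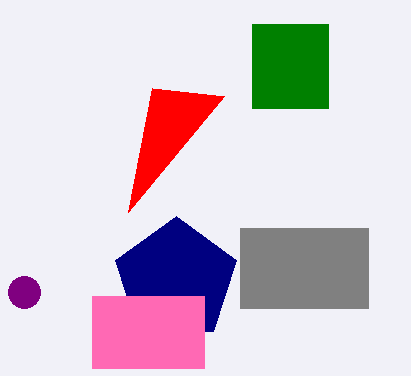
cx_1 = 176, cy_1 = 280, r_1 = 64, x0_2 = 252, y0_2 = 24, x1_2 = 328, y1_2 = 108, x2_3 = 152, y2_3 = 88, x0_4 = 92, y0_4 = 296, x1_4 = 204, y1_4 = 368, cx_5 = 24, cy_5 = 292, r_5 = 16, x0_6 = 240, y0_6 = 228, x1_6 = 368, y1_6 = 308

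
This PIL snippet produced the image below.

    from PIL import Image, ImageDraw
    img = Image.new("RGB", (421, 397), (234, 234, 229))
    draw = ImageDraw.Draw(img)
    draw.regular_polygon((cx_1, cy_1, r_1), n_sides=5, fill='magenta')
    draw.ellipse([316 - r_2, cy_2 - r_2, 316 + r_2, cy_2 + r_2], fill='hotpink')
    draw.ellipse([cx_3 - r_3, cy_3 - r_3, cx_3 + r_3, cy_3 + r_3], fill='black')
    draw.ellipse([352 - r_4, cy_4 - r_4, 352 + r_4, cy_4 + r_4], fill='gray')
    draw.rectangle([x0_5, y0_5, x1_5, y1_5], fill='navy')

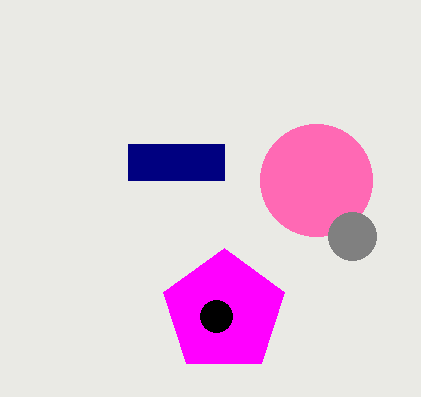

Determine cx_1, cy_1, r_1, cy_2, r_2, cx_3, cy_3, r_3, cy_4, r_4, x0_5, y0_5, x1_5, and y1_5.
cx_1 = 224, cy_1 = 312, r_1 = 64, cy_2 = 180, r_2 = 56, cx_3 = 216, cy_3 = 316, r_3 = 16, cy_4 = 236, r_4 = 24, x0_5 = 128, y0_5 = 144, x1_5 = 224, y1_5 = 180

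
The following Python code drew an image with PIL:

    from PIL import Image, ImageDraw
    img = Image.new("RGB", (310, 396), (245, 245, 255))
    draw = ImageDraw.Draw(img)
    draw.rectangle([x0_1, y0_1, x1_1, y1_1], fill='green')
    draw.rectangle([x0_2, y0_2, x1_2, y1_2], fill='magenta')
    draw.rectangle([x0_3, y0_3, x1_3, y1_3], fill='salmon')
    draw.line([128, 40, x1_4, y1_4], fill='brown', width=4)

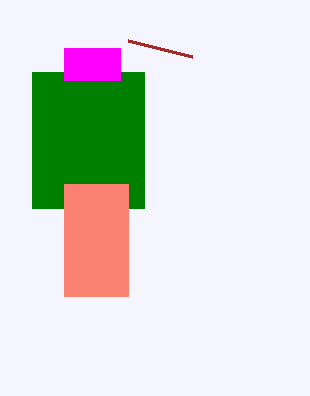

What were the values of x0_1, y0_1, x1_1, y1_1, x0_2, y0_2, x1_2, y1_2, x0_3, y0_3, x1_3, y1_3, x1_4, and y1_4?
x0_1 = 32; y0_1 = 72; x1_1 = 144; y1_1 = 208; x0_2 = 64; y0_2 = 48; x1_2 = 120; y1_2 = 80; x0_3 = 64; y0_3 = 184; x1_3 = 128; y1_3 = 296; x1_4 = 192; y1_4 = 56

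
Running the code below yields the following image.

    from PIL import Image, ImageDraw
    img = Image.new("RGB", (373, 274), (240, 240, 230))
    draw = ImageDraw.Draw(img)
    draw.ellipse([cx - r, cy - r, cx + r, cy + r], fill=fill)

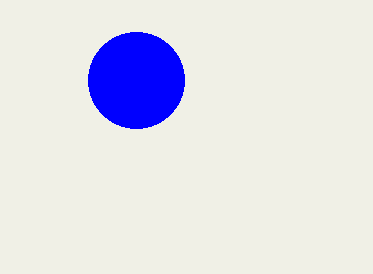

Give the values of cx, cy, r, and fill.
cx = 136; cy = 80; r = 48; fill = 'blue'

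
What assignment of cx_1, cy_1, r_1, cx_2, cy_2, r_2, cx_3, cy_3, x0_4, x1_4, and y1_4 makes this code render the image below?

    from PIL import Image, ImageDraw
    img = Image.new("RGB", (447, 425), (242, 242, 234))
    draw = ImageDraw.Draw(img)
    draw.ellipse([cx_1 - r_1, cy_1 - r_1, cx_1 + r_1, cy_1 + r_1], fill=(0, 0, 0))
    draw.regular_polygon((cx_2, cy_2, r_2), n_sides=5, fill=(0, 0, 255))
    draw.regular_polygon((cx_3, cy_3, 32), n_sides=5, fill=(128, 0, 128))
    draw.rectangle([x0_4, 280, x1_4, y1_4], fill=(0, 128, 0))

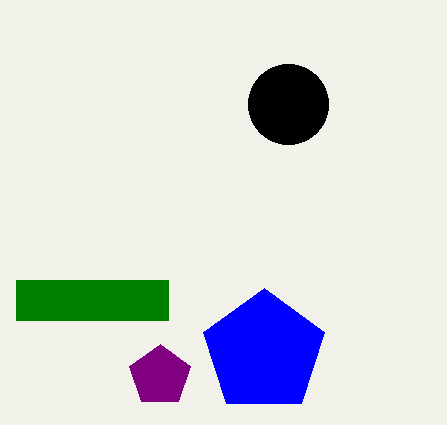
cx_1 = 288, cy_1 = 104, r_1 = 40, cx_2 = 264, cy_2 = 352, r_2 = 64, cx_3 = 160, cy_3 = 376, x0_4 = 16, x1_4 = 168, y1_4 = 320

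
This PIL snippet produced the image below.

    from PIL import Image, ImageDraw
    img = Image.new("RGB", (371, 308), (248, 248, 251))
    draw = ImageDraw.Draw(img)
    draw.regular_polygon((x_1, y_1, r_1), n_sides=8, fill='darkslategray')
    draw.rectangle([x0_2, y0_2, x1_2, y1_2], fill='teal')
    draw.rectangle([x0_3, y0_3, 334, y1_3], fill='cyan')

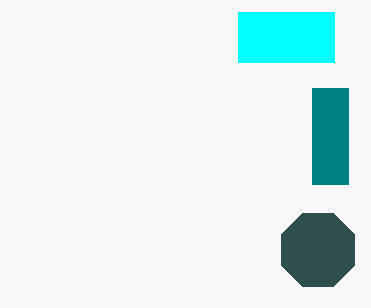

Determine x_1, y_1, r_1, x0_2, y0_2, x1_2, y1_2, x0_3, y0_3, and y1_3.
x_1 = 318; y_1 = 250; r_1 = 40; x0_2 = 312; y0_2 = 88; x1_2 = 348; y1_2 = 184; x0_3 = 238; y0_3 = 12; y1_3 = 62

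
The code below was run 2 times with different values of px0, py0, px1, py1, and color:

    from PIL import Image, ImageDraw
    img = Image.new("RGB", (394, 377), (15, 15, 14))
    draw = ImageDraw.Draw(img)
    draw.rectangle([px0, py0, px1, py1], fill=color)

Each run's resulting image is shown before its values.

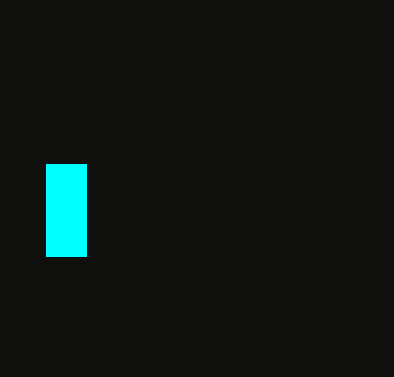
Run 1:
px0 = 46, py0 = 164, px1 = 86, py1 = 256, color = 'cyan'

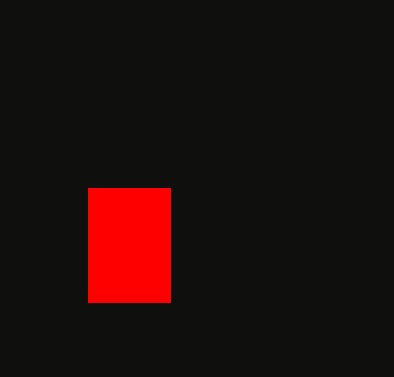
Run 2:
px0 = 88, py0 = 188, px1 = 170, py1 = 302, color = 'red'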